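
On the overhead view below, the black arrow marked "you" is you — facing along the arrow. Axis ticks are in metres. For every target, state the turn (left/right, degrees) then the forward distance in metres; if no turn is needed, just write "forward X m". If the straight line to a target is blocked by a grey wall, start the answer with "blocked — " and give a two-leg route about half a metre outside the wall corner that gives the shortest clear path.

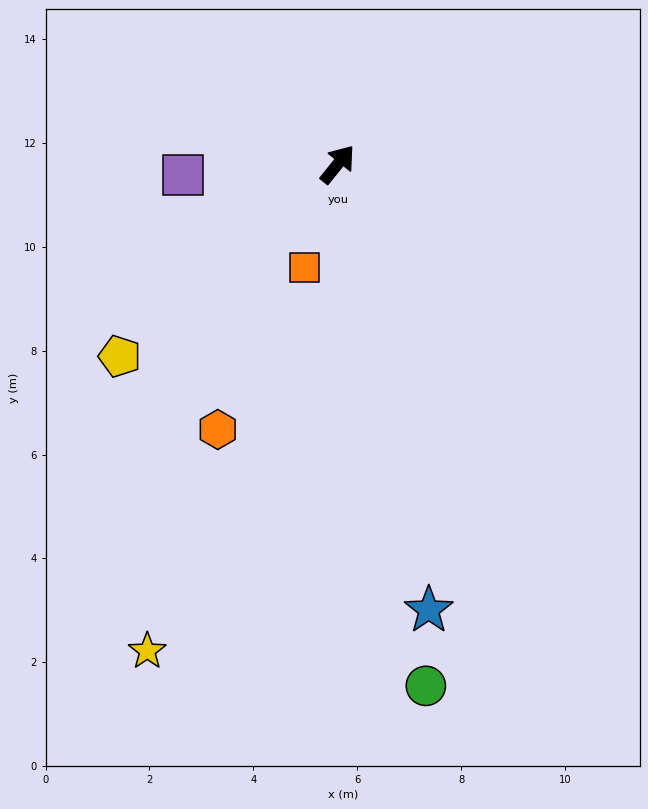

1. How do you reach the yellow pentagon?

turn left 170°, forward 5.6 m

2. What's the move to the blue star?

turn right 130°, forward 8.8 m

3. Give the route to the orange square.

turn right 159°, forward 2.1 m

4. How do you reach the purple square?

turn left 133°, forward 3.0 m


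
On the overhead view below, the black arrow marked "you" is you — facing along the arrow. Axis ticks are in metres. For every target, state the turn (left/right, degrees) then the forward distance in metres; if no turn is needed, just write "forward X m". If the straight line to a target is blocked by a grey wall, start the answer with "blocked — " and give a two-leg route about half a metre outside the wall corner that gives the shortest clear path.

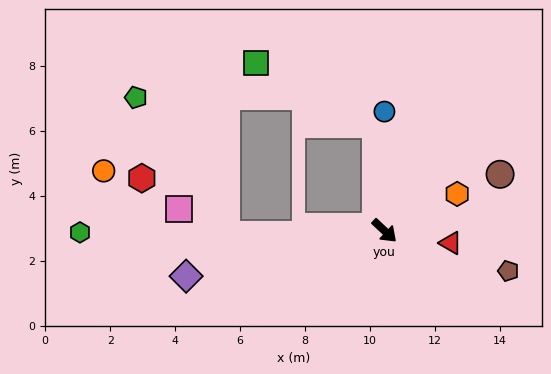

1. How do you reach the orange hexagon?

turn left 70°, forward 2.5 m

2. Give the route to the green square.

blocked — turn left 138°, forward 3.3 m, then turn left 58°, forward 4.1 m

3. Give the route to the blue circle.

turn left 133°, forward 3.7 m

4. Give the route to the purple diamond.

turn right 124°, forward 6.3 m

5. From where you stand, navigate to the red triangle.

turn left 33°, forward 2.1 m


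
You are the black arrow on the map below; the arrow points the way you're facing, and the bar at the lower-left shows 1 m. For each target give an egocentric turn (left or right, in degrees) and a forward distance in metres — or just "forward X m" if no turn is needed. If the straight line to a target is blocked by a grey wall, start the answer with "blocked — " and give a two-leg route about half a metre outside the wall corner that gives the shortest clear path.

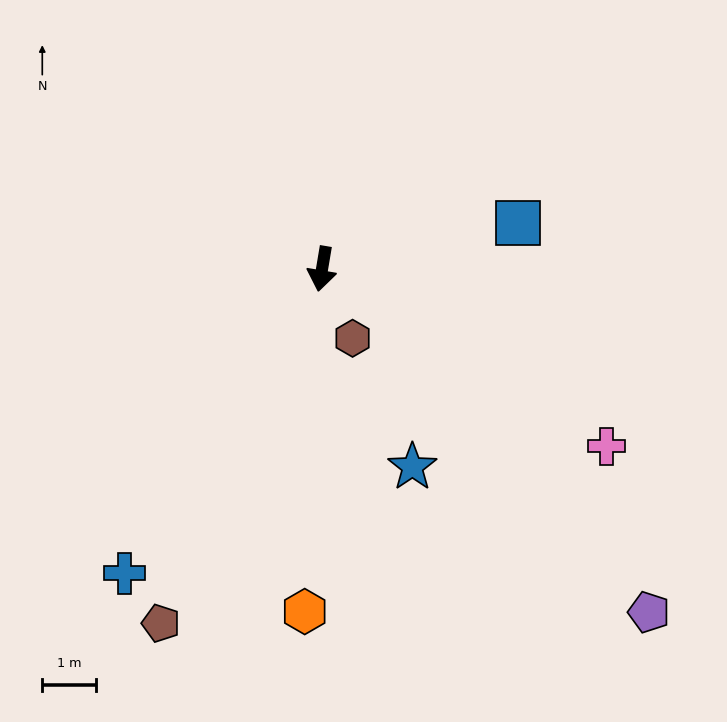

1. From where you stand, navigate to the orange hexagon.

turn left 7°, forward 6.4 m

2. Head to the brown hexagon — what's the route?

turn left 33°, forward 1.4 m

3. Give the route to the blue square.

turn left 113°, forward 3.8 m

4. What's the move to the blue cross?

turn right 23°, forward 6.8 m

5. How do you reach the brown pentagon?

turn right 15°, forward 7.3 m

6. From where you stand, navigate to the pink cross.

turn left 68°, forward 6.3 m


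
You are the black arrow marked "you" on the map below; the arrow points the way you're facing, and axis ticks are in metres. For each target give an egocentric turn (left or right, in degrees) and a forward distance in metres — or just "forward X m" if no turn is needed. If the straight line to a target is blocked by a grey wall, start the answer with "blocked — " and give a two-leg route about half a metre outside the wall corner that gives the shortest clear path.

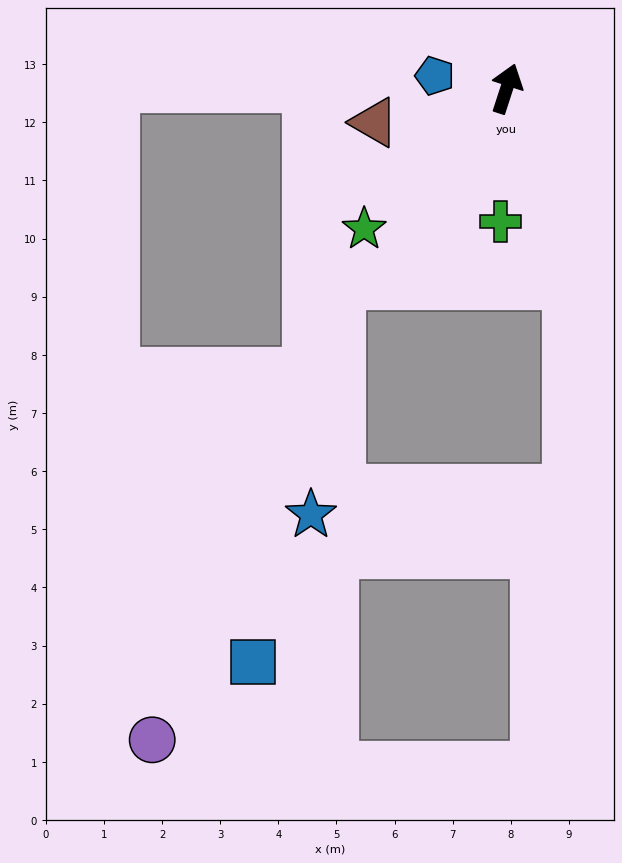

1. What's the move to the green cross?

turn right 165°, forward 2.3 m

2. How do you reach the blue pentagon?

turn left 98°, forward 1.3 m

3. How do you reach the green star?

turn left 153°, forward 3.4 m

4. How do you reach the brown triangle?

turn left 122°, forward 2.4 m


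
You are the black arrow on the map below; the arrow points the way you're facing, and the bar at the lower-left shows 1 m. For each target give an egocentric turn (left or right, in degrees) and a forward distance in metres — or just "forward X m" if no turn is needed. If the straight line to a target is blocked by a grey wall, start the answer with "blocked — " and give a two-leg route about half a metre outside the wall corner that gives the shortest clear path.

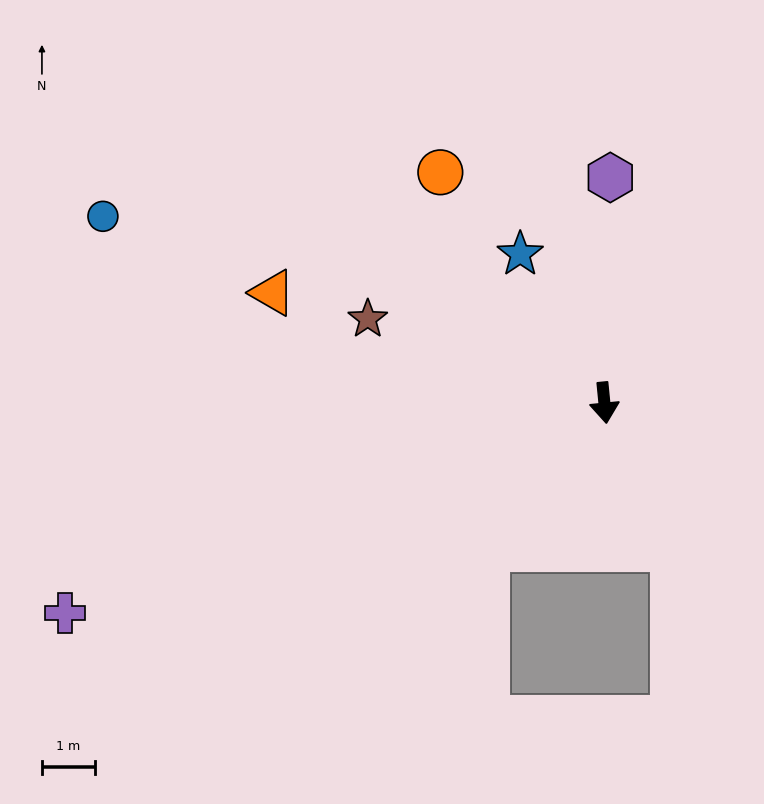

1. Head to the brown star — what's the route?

turn right 115°, forward 4.7 m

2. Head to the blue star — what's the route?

turn right 156°, forward 3.2 m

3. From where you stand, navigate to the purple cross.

turn right 74°, forward 10.9 m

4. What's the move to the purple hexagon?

turn left 173°, forward 4.3 m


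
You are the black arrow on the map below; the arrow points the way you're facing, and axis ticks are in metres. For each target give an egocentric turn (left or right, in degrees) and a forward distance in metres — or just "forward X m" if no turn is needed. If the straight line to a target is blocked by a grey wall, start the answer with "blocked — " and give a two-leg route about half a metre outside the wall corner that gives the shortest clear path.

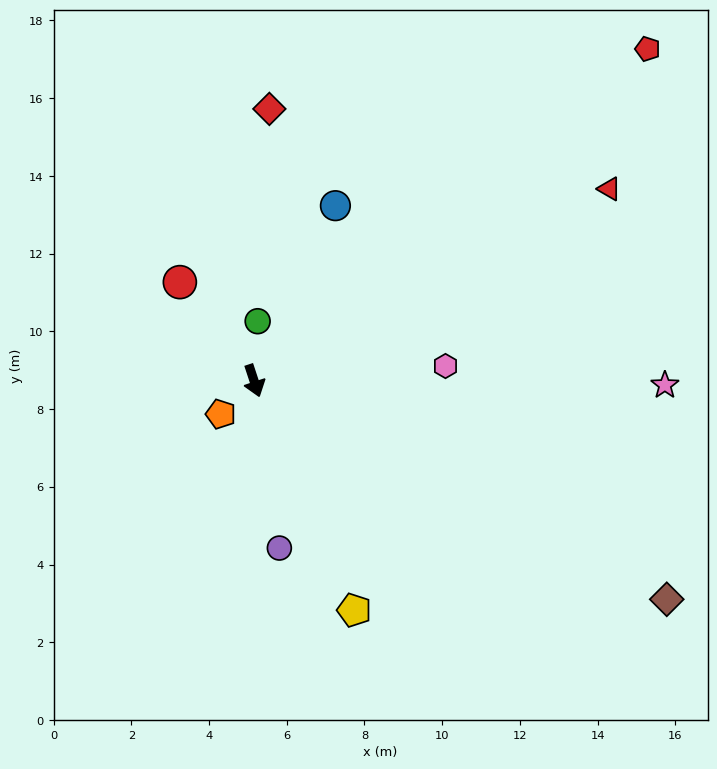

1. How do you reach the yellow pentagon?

turn left 5°, forward 6.4 m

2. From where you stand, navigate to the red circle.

turn right 161°, forward 3.2 m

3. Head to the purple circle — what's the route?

turn right 10°, forward 4.4 m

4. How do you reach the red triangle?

turn left 100°, forward 10.4 m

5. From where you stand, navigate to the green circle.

turn left 158°, forward 1.5 m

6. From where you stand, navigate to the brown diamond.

turn left 44°, forward 12.0 m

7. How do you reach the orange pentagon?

turn right 63°, forward 1.2 m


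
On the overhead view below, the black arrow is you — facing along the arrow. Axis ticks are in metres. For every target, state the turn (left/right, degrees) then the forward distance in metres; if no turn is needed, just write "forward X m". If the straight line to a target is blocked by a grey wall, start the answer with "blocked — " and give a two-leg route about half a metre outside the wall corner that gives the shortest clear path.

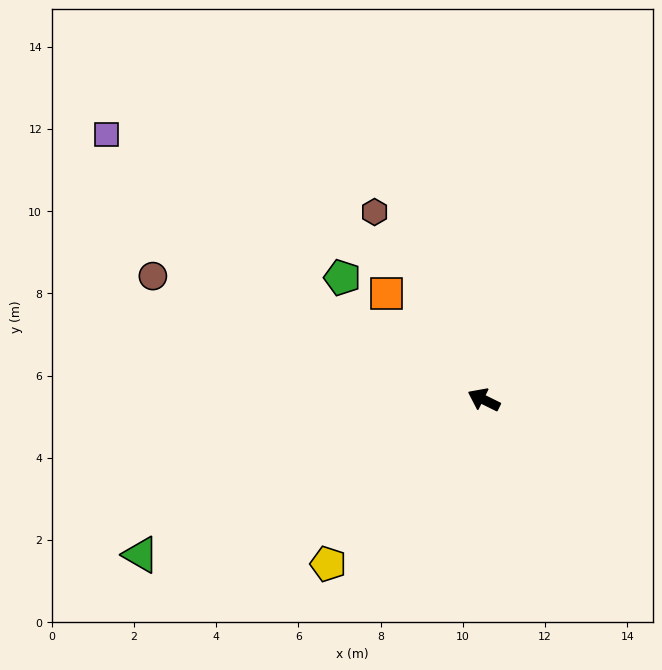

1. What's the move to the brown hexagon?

turn right 34°, forward 5.3 m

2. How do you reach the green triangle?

turn left 51°, forward 9.2 m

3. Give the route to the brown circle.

turn left 6°, forward 8.6 m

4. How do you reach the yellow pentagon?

turn left 73°, forward 5.5 m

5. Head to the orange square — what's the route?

turn right 21°, forward 3.5 m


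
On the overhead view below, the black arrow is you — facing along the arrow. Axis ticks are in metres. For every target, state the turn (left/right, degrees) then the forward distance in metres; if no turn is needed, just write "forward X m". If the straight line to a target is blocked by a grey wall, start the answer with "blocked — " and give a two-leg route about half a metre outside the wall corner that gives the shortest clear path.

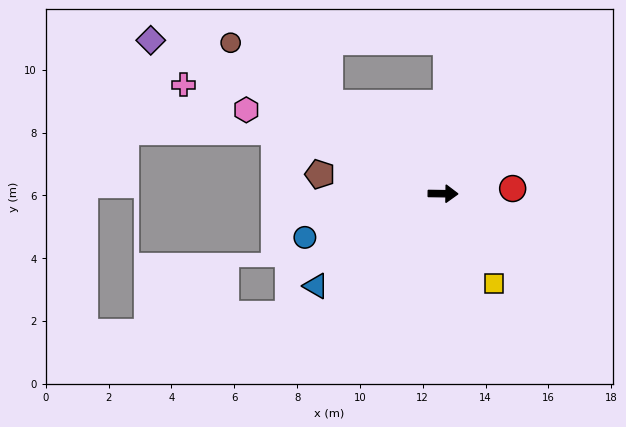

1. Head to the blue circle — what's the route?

turn right 162°, forward 4.6 m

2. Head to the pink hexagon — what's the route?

turn left 158°, forward 6.8 m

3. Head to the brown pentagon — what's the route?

turn left 172°, forward 4.0 m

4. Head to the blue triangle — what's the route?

turn right 143°, forward 5.0 m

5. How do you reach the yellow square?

turn right 60°, forward 3.3 m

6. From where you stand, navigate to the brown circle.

turn left 145°, forward 8.3 m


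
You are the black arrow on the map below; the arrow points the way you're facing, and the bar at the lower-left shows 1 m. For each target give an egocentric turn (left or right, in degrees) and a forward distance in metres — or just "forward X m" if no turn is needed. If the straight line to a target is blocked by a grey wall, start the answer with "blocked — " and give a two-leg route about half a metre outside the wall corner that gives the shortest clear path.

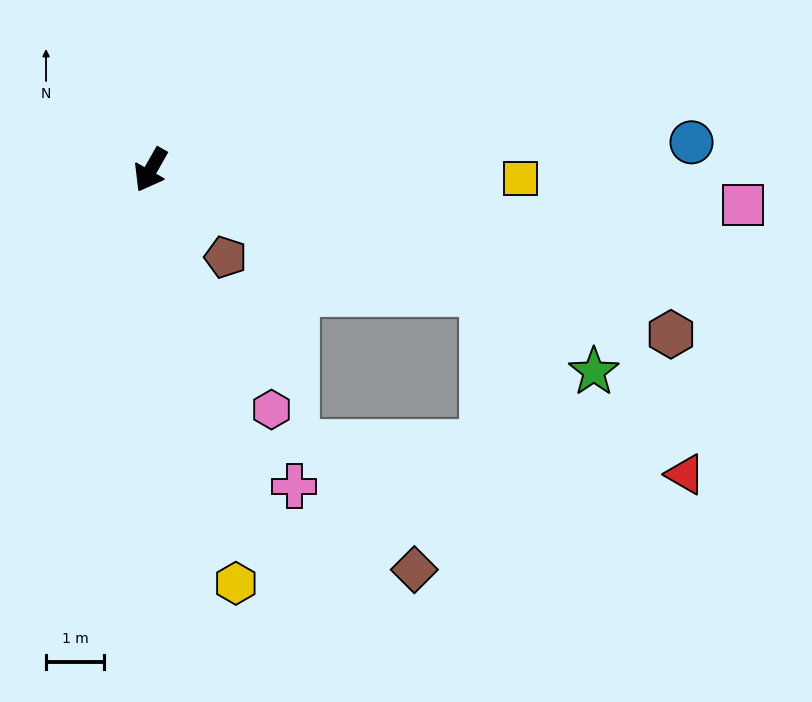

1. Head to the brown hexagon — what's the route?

turn left 102°, forward 9.4 m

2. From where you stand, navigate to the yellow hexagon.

turn left 41°, forward 7.2 m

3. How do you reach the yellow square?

turn left 118°, forward 6.4 m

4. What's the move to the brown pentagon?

turn left 70°, forward 2.0 m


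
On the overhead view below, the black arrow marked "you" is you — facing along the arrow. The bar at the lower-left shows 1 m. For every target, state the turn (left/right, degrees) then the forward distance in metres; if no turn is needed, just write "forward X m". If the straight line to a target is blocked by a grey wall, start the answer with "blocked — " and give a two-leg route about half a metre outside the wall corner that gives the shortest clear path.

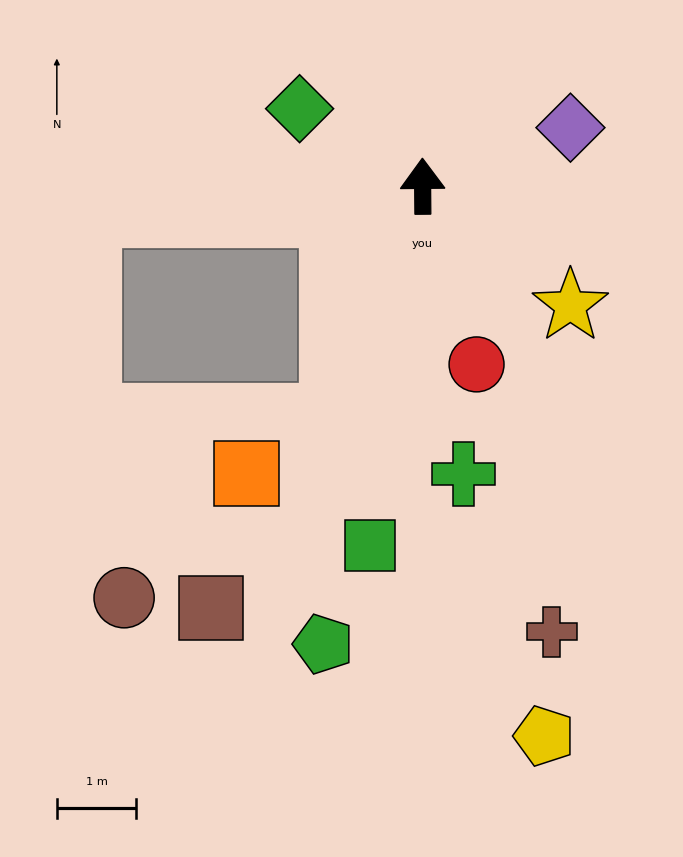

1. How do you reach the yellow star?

turn right 129°, forward 2.4 m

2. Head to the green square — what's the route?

turn left 171°, forward 4.6 m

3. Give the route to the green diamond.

turn left 57°, forward 1.8 m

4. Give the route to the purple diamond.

turn right 69°, forward 2.0 m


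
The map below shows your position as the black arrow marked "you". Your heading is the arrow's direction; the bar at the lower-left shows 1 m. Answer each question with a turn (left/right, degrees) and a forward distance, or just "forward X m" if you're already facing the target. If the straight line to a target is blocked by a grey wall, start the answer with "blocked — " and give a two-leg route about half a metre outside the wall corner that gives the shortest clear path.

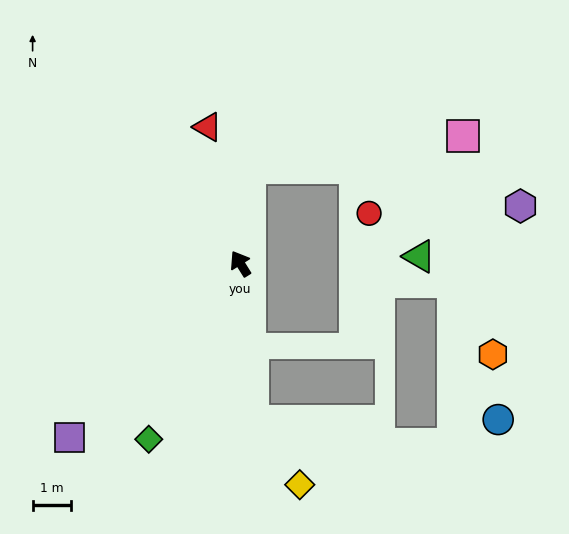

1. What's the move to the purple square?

turn left 104°, forward 6.4 m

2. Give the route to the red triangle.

turn right 18°, forward 3.7 m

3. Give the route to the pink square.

blocked — turn right 38°, forward 2.5 m, then turn right 76°, forward 5.7 m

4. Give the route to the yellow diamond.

blocked — turn left 153°, forward 4.1 m, then turn left 31°, forward 2.1 m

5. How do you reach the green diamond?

turn left 121°, forward 5.2 m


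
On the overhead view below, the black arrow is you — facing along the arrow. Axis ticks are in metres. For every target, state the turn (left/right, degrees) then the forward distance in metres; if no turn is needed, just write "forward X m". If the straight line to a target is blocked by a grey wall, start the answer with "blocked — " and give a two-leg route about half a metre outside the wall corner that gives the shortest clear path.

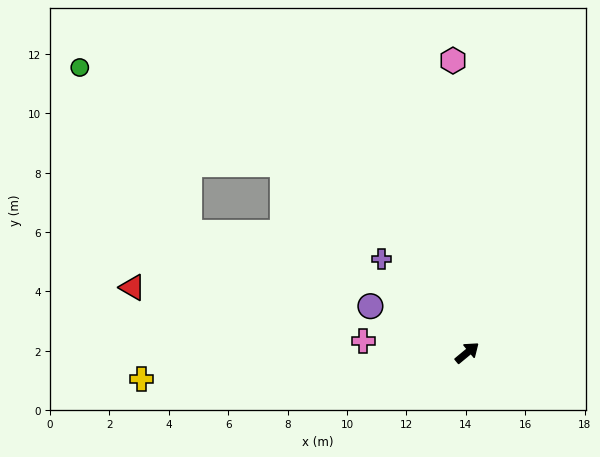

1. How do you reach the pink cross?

turn left 134°, forward 3.5 m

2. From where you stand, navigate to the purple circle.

turn left 115°, forward 3.6 m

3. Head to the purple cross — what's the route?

turn left 93°, forward 4.3 m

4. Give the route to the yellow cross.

turn left 145°, forward 11.0 m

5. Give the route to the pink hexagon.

turn left 53°, forward 9.8 m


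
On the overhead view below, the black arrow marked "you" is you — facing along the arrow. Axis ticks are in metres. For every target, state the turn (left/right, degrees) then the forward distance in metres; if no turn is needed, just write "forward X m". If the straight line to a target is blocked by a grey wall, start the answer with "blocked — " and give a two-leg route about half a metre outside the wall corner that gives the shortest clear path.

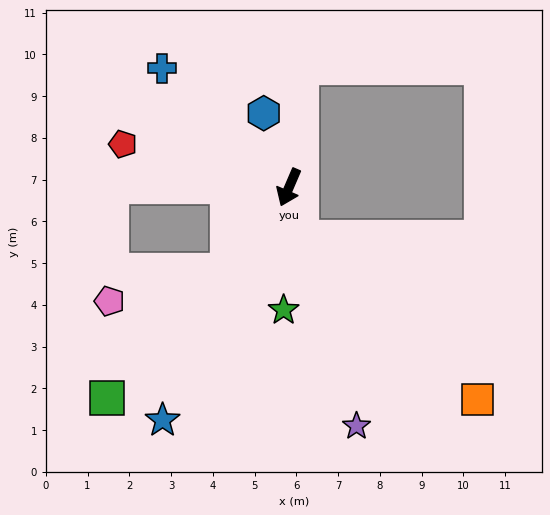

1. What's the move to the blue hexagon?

turn right 138°, forward 1.9 m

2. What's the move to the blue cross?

turn right 110°, forward 4.2 m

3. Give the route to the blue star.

turn right 5°, forward 6.3 m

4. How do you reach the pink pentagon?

blocked — turn right 13°, forward 2.5 m, then turn right 39°, forward 2.9 m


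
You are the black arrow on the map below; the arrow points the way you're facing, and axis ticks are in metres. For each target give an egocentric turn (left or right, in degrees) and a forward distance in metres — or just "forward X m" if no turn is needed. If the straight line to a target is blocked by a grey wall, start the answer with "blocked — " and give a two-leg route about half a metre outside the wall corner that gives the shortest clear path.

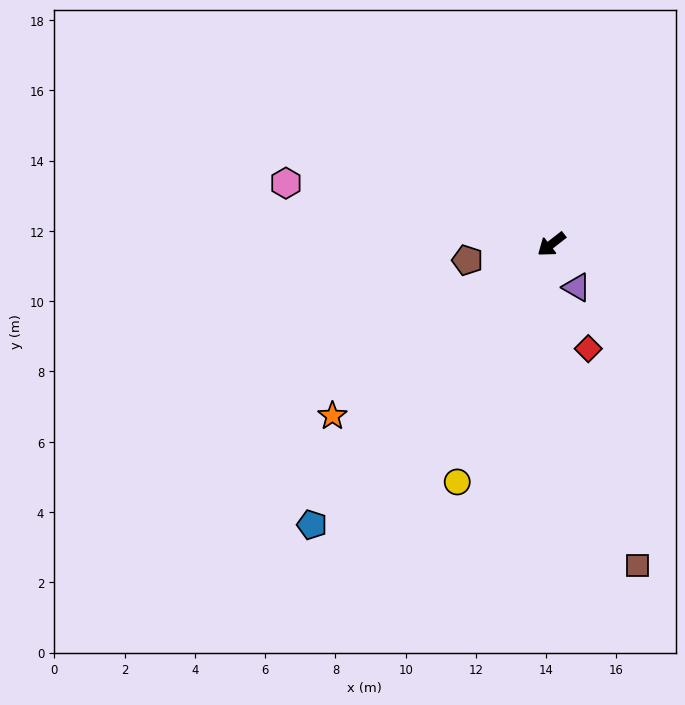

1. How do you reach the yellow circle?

turn left 30°, forward 7.3 m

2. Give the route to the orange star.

forward 7.9 m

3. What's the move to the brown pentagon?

turn right 27°, forward 2.4 m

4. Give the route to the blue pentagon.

turn left 12°, forward 10.5 m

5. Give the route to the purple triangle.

turn left 82°, forward 1.4 m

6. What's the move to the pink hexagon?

turn right 51°, forward 7.8 m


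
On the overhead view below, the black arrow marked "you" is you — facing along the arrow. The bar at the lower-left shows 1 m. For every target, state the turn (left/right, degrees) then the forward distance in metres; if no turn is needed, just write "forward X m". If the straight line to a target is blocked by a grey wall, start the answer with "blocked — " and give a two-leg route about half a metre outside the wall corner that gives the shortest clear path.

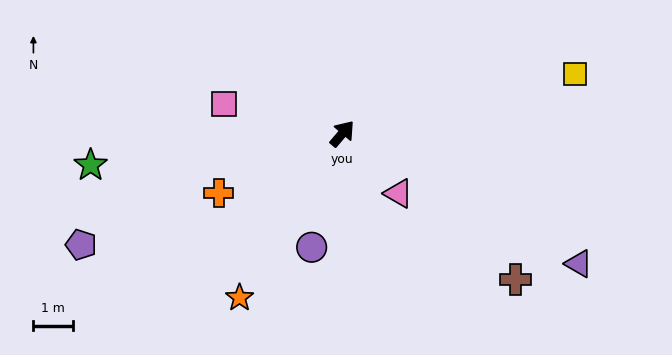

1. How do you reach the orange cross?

turn left 156°, forward 3.5 m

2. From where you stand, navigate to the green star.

turn left 138°, forward 6.5 m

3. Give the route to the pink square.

turn left 117°, forward 3.1 m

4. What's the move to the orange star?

turn right 172°, forward 4.9 m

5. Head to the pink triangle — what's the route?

turn right 96°, forward 2.1 m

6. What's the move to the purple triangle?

turn right 78°, forward 6.9 m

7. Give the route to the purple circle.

turn right 155°, forward 3.0 m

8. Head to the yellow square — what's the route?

turn right 35°, forward 6.1 m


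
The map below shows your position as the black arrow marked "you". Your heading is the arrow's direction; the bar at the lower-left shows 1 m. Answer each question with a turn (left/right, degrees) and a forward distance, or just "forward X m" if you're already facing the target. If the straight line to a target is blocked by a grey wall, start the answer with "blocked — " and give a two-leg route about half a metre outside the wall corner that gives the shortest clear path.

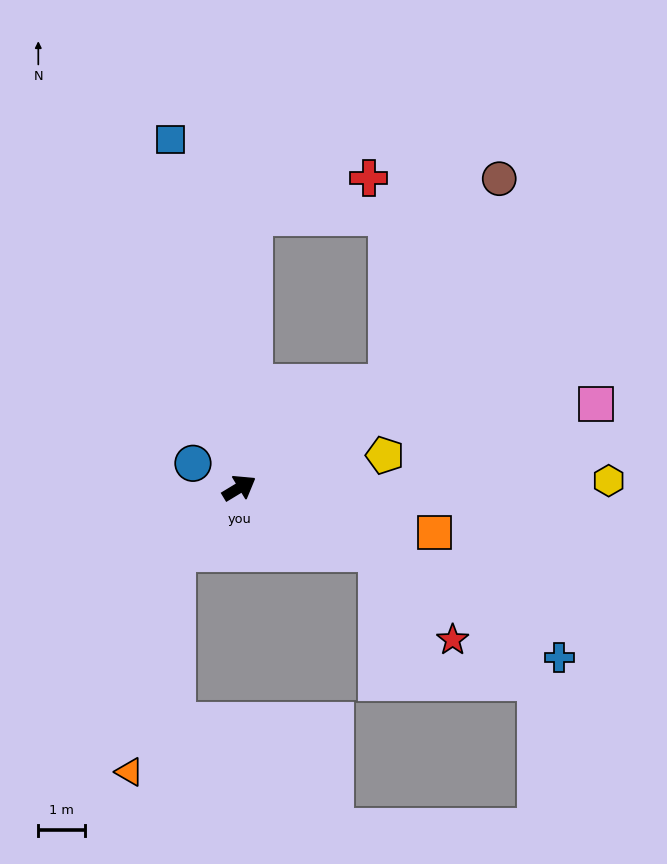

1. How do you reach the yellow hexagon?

turn right 30°, forward 7.9 m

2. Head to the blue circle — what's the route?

turn left 121°, forward 1.1 m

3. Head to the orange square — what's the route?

turn right 44°, forward 4.3 m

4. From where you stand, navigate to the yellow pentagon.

turn right 19°, forward 3.2 m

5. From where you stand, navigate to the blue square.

turn left 70°, forward 7.6 m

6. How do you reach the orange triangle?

blocked — turn right 165°, forward 1.9 m, then turn left 32°, forward 4.8 m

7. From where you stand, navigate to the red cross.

blocked — turn left 56°, forward 5.8 m, then turn right 69°, forward 2.6 m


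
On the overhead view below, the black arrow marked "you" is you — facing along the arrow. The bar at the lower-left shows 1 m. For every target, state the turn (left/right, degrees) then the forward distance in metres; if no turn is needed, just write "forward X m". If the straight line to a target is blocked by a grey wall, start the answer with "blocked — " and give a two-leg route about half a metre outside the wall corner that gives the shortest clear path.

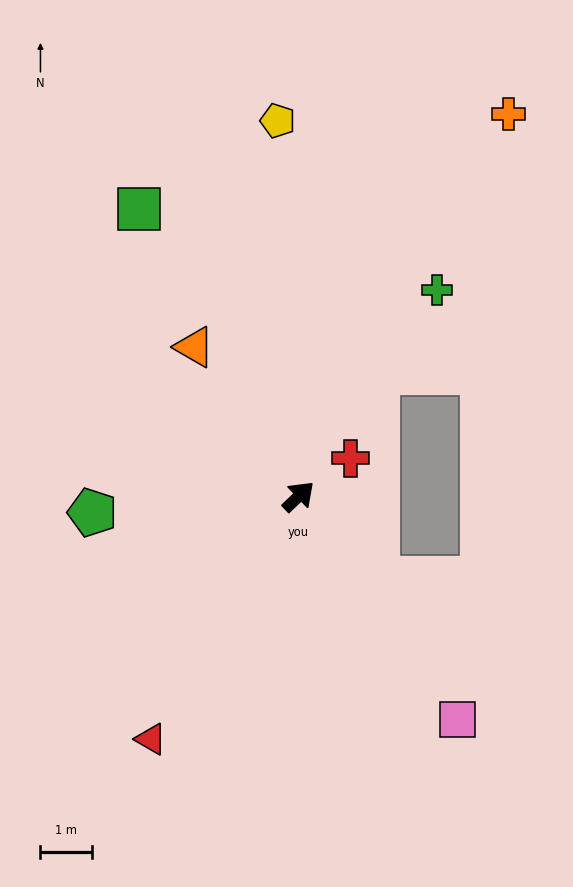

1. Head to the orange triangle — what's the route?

turn left 81°, forward 3.5 m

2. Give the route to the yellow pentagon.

turn left 50°, forward 7.2 m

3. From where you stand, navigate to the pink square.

turn right 98°, forward 5.3 m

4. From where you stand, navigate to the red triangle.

turn right 165°, forward 5.5 m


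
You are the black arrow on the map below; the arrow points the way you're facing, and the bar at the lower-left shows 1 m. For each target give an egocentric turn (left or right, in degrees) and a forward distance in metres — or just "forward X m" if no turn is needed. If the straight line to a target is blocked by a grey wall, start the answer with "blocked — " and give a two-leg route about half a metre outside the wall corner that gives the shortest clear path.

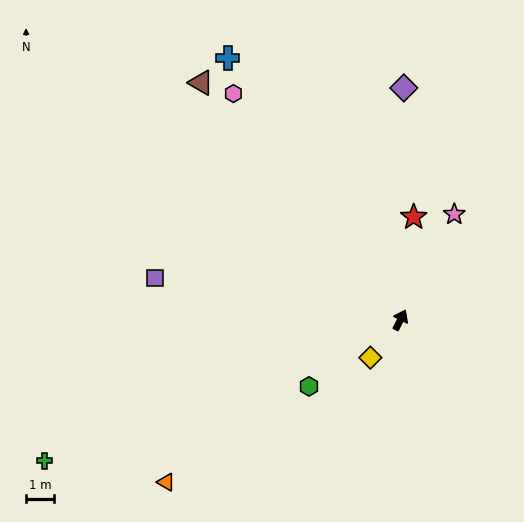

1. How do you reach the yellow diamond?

turn left 168°, forward 1.7 m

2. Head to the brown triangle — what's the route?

turn left 67°, forward 11.1 m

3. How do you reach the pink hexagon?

turn left 63°, forward 10.1 m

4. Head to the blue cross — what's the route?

turn left 60°, forward 11.2 m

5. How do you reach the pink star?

forward 4.2 m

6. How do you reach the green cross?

turn left 138°, forward 13.7 m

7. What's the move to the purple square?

turn left 107°, forward 8.9 m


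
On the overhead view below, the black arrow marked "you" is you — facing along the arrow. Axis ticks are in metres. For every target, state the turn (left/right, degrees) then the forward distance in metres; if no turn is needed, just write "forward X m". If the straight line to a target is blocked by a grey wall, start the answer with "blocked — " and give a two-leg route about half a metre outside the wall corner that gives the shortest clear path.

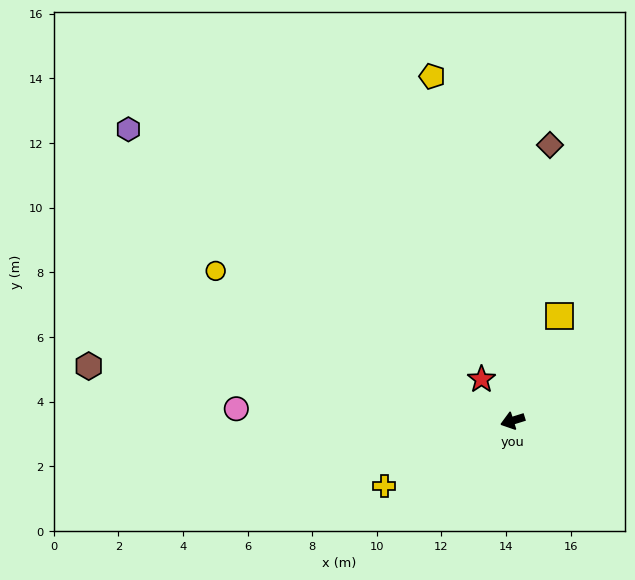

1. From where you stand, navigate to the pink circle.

turn right 20°, forward 8.6 m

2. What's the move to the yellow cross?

turn left 10°, forward 4.5 m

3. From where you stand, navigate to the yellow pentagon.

turn right 94°, forward 10.9 m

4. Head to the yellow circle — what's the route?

turn right 44°, forward 10.3 m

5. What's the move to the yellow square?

turn right 132°, forward 3.5 m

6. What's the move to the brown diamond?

turn right 115°, forward 8.6 m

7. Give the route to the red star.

turn right 70°, forward 1.6 m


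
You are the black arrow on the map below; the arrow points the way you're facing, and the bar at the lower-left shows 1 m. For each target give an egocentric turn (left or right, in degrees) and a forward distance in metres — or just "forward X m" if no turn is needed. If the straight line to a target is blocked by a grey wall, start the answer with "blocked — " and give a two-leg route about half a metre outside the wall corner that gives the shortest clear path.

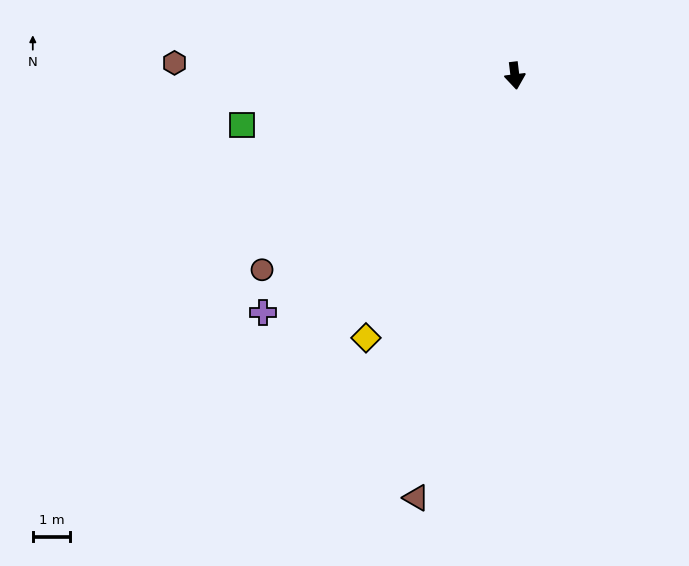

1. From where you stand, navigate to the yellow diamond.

turn right 36°, forward 8.1 m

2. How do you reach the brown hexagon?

turn right 99°, forward 9.2 m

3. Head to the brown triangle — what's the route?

turn right 20°, forward 11.7 m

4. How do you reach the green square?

turn right 87°, forward 7.5 m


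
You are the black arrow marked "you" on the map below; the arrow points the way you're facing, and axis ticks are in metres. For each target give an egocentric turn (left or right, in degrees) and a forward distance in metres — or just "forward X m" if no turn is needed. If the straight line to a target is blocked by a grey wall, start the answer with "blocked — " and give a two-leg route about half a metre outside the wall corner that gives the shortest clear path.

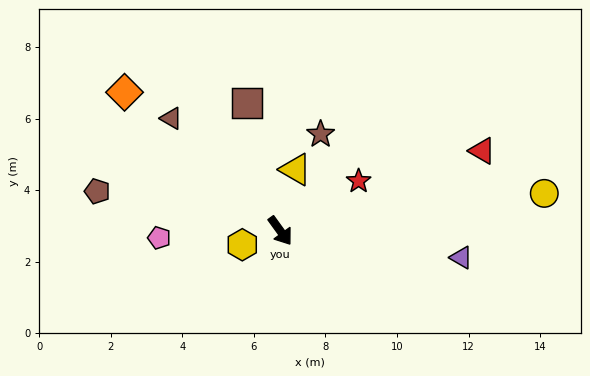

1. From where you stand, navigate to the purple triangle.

turn left 46°, forward 5.1 m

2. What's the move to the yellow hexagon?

turn right 106°, forward 1.1 m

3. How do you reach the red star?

turn left 86°, forward 2.6 m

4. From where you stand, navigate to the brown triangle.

turn right 172°, forward 4.4 m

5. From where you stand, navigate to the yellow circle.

turn left 62°, forward 7.4 m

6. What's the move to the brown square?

turn left 159°, forward 3.7 m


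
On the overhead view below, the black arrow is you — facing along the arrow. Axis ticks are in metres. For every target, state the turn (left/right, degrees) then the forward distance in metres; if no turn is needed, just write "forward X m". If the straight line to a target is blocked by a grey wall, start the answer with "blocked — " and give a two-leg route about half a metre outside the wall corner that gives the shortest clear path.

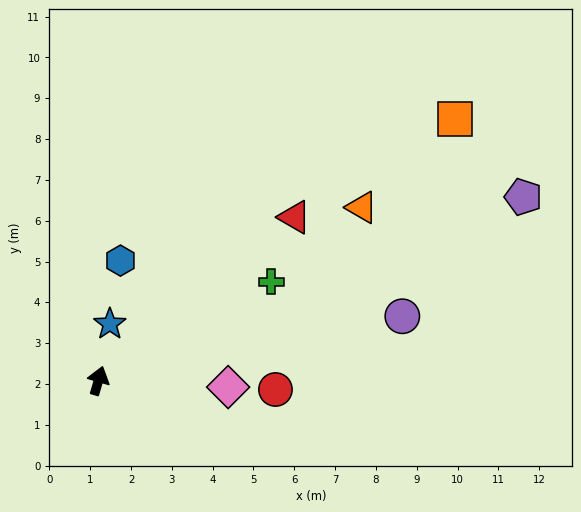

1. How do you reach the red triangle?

turn right 34°, forward 6.3 m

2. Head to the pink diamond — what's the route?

turn right 77°, forward 3.2 m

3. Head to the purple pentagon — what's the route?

turn right 50°, forward 11.3 m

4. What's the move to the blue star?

turn left 5°, forward 1.4 m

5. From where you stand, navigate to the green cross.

turn right 44°, forward 4.9 m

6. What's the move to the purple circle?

turn right 62°, forward 7.6 m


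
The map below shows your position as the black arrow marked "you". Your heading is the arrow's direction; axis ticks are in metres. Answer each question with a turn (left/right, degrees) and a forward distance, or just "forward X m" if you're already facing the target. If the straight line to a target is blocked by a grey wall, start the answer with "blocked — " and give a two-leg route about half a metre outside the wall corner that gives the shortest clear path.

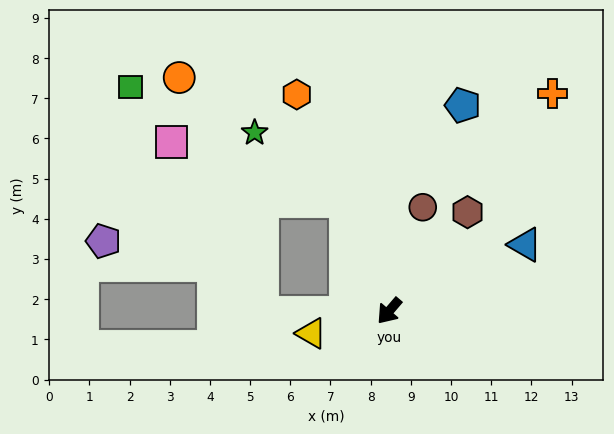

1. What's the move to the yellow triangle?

turn right 33°, forward 2.0 m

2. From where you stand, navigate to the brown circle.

turn right 157°, forward 2.7 m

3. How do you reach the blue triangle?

turn left 157°, forward 3.8 m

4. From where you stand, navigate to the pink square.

blocked — turn right 118°, forward 2.9 m, then turn left 50°, forward 4.6 m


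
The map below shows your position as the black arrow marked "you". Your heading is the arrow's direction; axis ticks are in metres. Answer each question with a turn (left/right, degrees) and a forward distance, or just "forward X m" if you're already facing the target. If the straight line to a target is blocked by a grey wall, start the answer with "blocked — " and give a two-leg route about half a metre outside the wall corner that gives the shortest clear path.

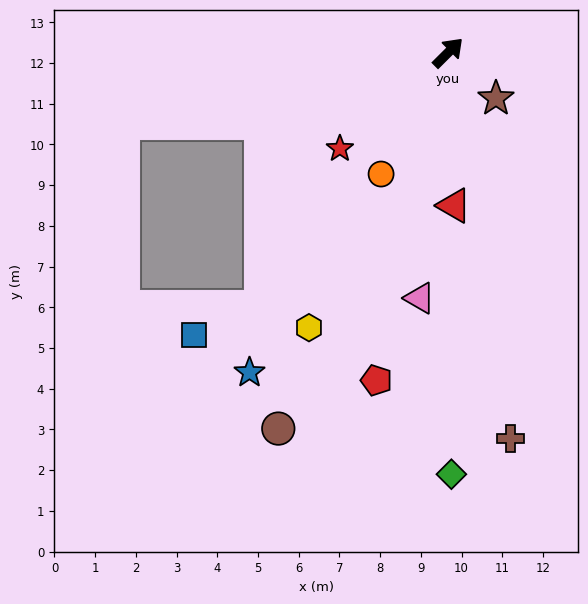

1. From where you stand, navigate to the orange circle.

turn right 164°, forward 3.4 m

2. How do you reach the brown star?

turn right 89°, forward 1.6 m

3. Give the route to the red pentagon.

turn right 147°, forward 8.2 m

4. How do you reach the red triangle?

turn right 133°, forward 3.8 m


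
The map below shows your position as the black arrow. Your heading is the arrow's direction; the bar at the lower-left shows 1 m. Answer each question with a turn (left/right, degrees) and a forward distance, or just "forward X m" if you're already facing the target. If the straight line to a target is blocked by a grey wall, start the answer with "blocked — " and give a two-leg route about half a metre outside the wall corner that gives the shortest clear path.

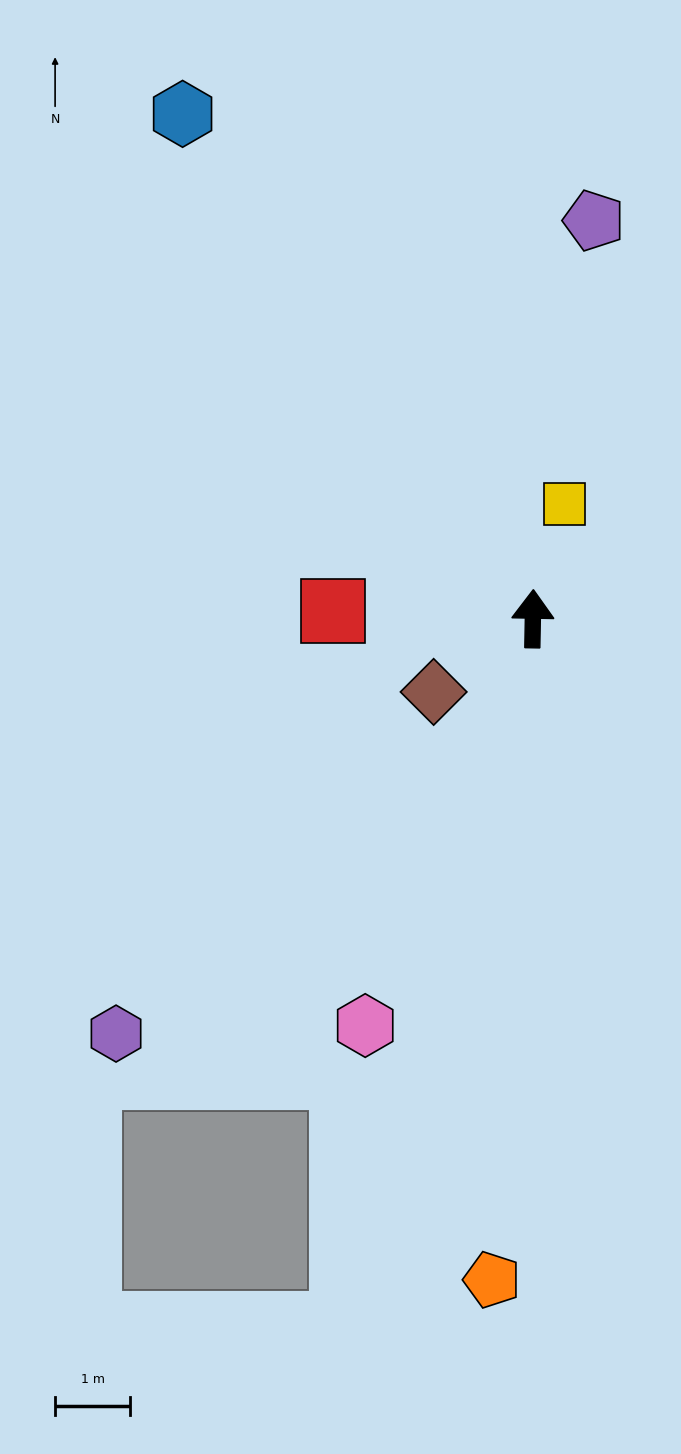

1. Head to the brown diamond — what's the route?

turn left 127°, forward 1.6 m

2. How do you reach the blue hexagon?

turn left 36°, forward 8.2 m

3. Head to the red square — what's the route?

turn left 89°, forward 2.7 m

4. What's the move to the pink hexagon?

turn left 159°, forward 5.9 m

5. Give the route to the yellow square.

turn right 14°, forward 1.6 m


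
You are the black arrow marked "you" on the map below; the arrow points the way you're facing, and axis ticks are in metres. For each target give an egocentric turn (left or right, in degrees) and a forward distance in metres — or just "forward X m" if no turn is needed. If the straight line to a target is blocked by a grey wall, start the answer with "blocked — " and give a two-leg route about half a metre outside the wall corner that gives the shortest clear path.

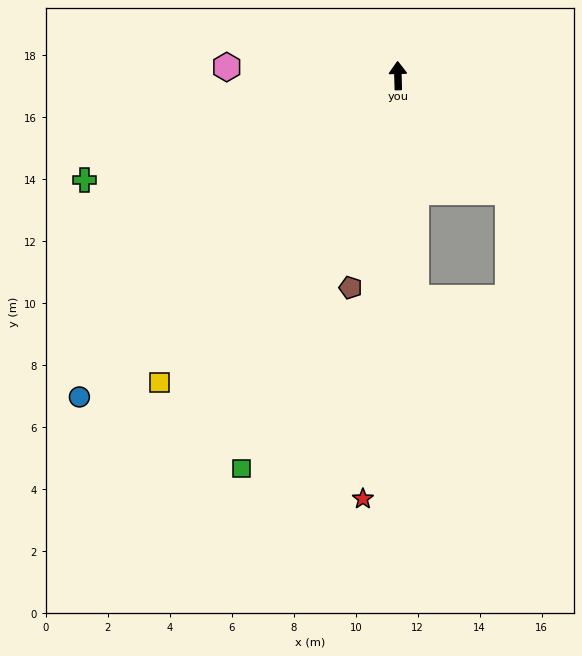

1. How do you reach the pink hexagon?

turn left 86°, forward 5.5 m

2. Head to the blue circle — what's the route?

turn left 134°, forward 14.6 m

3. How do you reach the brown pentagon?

turn left 166°, forward 7.0 m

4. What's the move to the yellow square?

turn left 141°, forward 12.5 m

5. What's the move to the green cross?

turn left 107°, forward 10.7 m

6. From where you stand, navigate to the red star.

turn left 174°, forward 13.7 m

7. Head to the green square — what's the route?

turn left 157°, forward 13.6 m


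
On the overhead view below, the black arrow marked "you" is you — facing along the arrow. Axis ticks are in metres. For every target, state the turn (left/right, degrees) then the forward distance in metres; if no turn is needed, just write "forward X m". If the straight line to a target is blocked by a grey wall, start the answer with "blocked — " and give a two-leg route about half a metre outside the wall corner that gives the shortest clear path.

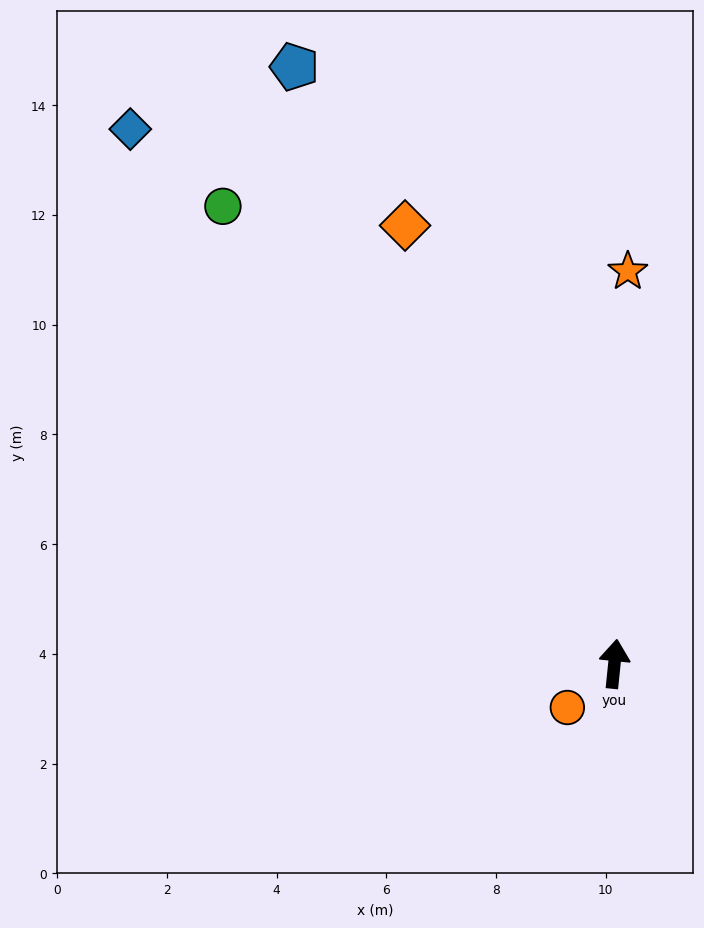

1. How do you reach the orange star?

turn left 4°, forward 7.2 m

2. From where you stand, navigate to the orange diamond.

turn left 31°, forward 8.9 m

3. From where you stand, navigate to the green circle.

turn left 46°, forward 11.0 m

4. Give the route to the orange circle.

turn left 139°, forward 1.2 m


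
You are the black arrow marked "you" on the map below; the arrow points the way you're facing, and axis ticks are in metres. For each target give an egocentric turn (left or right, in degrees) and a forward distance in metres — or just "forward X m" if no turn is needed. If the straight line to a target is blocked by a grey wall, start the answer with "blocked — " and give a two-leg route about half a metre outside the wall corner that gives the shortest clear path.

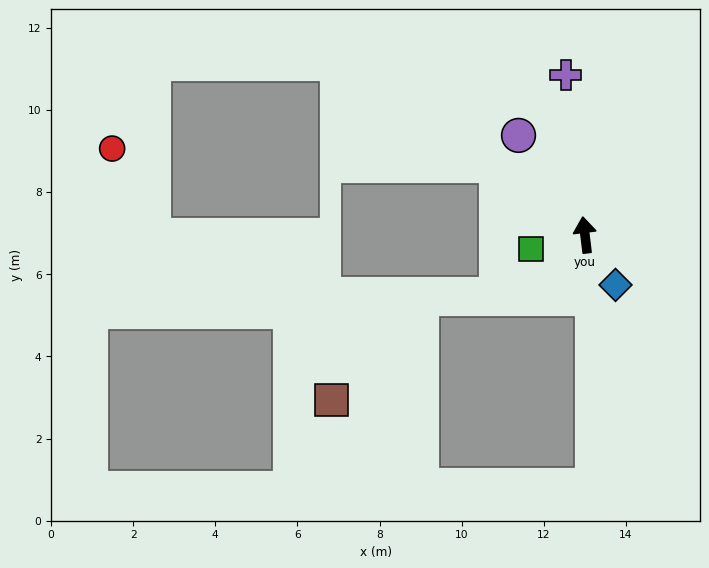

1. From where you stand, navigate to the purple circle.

turn left 27°, forward 2.9 m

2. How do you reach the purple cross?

forward 3.9 m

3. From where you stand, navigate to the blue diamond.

turn right 156°, forward 1.4 m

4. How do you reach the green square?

turn left 98°, forward 1.4 m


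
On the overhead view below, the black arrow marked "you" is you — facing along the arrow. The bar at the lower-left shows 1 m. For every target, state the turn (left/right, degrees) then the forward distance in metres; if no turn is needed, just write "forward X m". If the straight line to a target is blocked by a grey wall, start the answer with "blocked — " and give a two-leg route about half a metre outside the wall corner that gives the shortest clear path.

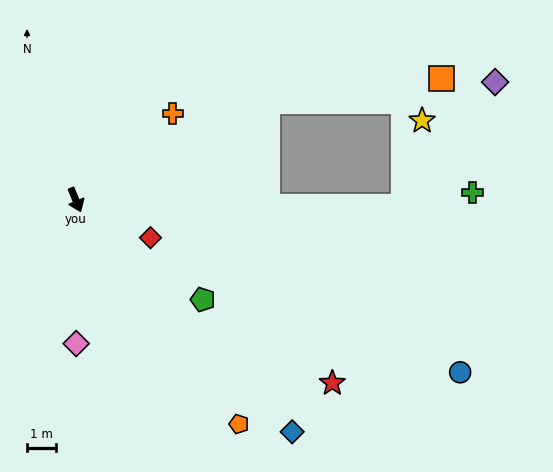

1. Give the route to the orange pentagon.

turn left 13°, forward 9.5 m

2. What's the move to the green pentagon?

turn left 29°, forward 5.5 m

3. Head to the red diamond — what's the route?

turn left 41°, forward 2.9 m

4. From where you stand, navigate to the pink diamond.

turn right 22°, forward 4.9 m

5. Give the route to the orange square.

blocked — turn left 94°, forward 7.4 m, then turn right 19°, forward 6.0 m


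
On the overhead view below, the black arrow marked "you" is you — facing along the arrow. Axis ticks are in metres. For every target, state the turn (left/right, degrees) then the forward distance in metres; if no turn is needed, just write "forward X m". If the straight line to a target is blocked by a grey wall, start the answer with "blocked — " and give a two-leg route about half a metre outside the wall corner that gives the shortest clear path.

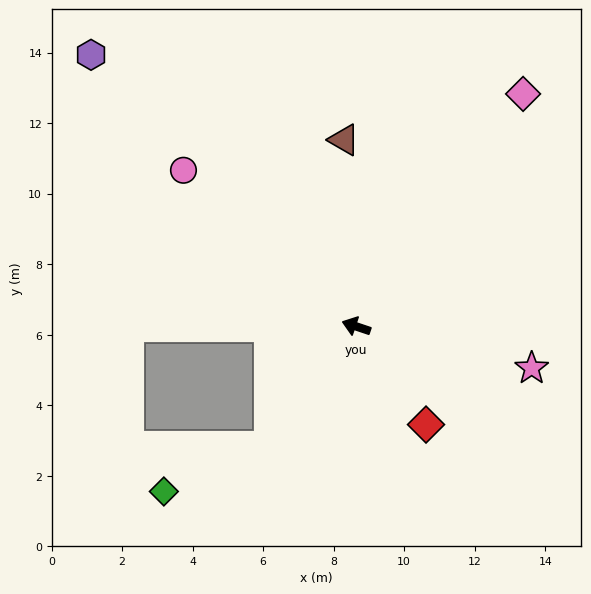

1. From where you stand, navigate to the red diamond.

turn left 144°, forward 3.4 m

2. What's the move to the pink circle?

turn right 24°, forward 6.6 m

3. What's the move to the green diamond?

blocked — turn left 72°, forward 4.2 m, then turn right 30°, forward 3.2 m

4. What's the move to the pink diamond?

turn right 107°, forward 8.1 m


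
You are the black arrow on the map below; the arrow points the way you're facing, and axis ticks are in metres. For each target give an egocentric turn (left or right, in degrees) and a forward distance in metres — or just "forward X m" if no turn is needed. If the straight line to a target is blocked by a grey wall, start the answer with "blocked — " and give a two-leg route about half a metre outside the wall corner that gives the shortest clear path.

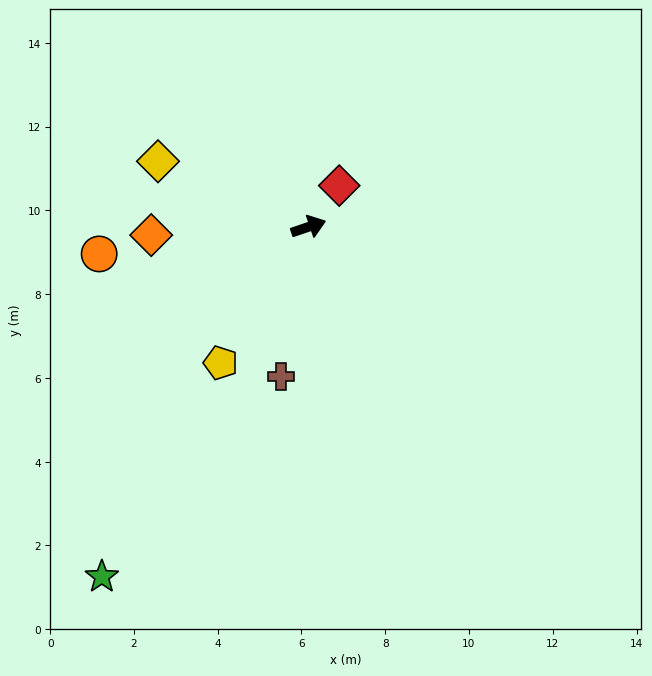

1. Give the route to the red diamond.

turn left 35°, forward 1.2 m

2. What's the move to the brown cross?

turn right 119°, forward 3.6 m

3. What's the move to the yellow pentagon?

turn right 142°, forward 3.9 m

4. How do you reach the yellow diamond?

turn left 138°, forward 3.9 m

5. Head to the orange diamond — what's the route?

turn left 164°, forward 3.8 m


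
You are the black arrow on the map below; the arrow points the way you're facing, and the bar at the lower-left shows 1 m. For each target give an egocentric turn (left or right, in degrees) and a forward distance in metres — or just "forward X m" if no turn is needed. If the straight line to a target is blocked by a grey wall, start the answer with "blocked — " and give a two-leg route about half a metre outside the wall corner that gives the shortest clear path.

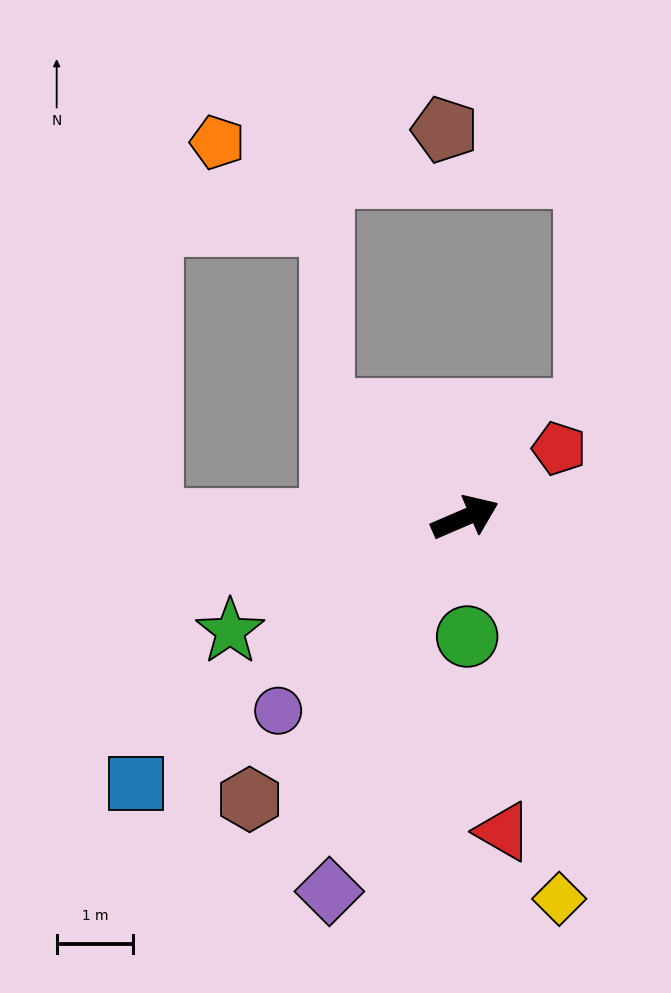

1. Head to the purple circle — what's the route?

turn right 157°, forward 3.5 m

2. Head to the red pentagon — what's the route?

turn left 13°, forward 1.5 m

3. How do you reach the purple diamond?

turn right 133°, forward 5.2 m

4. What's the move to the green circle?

turn right 112°, forward 1.6 m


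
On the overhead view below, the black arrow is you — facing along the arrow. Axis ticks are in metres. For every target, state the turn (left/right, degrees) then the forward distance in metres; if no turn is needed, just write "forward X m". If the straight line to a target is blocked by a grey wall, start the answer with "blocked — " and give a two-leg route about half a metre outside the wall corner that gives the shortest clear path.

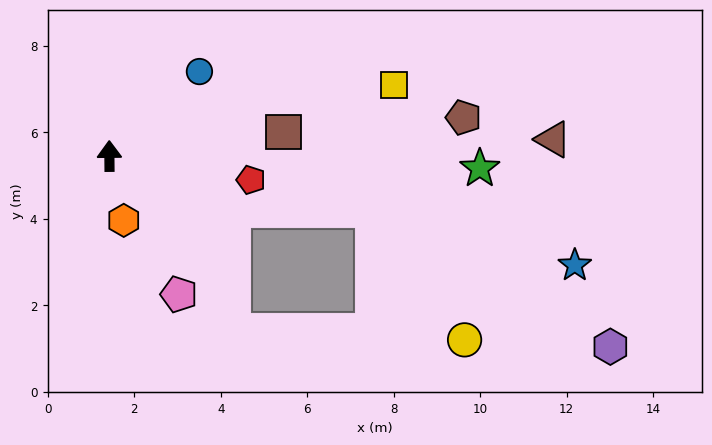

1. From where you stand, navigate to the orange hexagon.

turn right 168°, forward 1.5 m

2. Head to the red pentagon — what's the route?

turn right 100°, forward 3.3 m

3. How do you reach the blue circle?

turn right 47°, forward 2.9 m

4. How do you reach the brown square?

turn right 83°, forward 4.1 m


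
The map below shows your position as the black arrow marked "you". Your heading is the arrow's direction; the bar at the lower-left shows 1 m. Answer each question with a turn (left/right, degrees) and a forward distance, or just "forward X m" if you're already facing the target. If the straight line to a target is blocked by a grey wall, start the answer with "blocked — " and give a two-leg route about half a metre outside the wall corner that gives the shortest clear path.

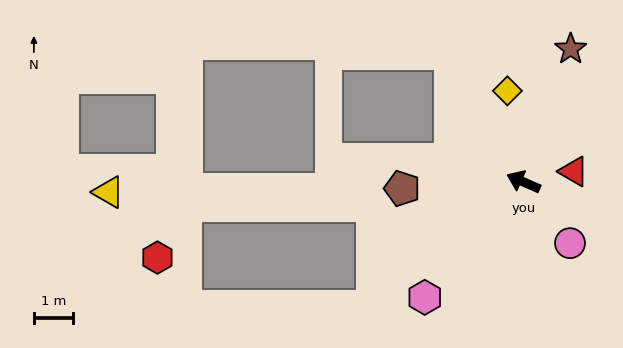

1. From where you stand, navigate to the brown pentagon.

turn left 27°, forward 3.1 m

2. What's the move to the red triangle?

turn right 145°, forward 1.3 m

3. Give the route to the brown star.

turn right 86°, forward 3.6 m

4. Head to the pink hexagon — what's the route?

turn left 73°, forward 3.9 m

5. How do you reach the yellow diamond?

turn right 56°, forward 2.4 m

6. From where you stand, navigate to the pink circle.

turn left 151°, forward 2.0 m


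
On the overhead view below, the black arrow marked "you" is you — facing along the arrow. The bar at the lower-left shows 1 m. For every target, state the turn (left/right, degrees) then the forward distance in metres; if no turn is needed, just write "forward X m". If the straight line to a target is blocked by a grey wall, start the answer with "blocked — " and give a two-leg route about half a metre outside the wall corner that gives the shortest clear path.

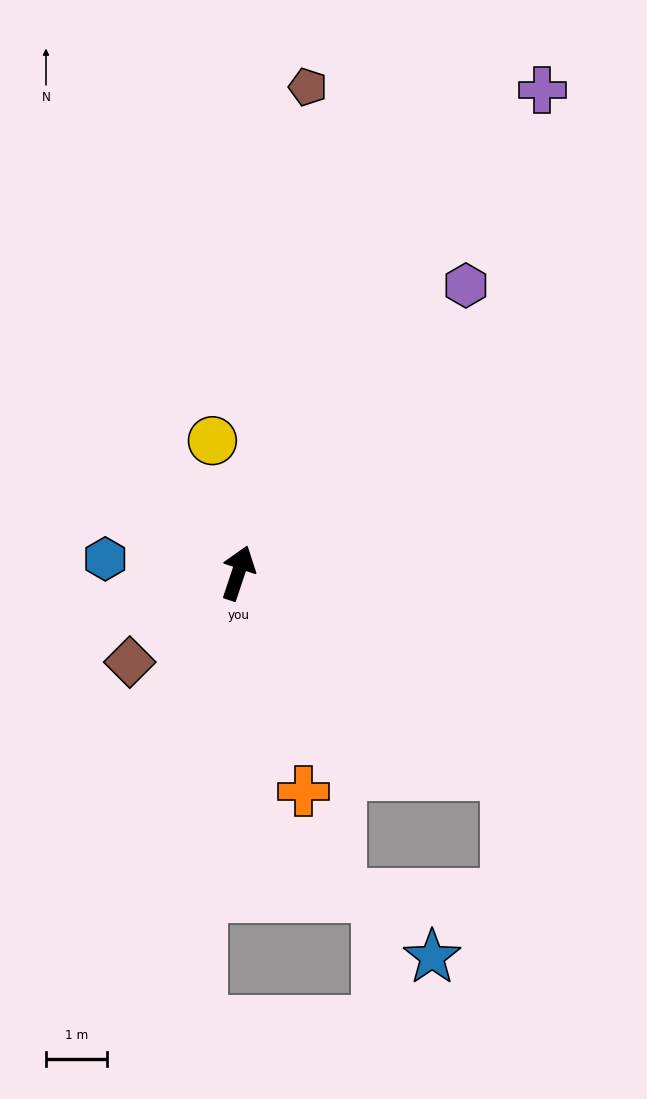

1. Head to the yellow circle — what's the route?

turn left 29°, forward 2.2 m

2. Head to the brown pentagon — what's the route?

turn left 10°, forward 8.1 m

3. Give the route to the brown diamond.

turn left 148°, forward 2.3 m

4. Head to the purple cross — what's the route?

turn right 14°, forward 9.4 m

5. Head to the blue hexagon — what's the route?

turn left 102°, forward 2.2 m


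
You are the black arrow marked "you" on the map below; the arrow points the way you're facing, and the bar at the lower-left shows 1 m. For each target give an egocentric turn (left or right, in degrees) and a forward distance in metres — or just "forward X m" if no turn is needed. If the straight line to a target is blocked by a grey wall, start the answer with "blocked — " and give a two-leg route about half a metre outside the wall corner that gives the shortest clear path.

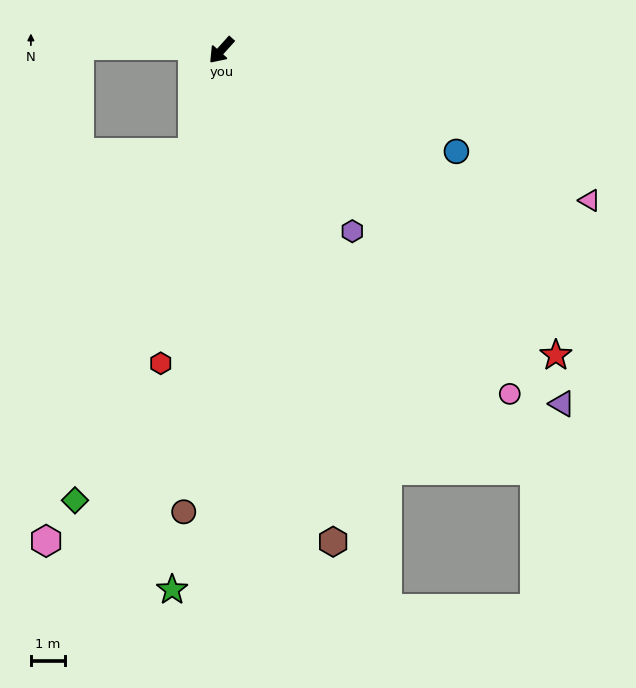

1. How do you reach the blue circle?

turn left 109°, forward 7.5 m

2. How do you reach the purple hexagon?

turn left 78°, forward 6.6 m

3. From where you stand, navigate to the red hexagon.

turn left 31°, forward 9.4 m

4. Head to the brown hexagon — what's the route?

turn left 55°, forward 14.8 m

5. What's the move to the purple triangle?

turn left 86°, forward 14.5 m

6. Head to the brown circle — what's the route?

turn left 37°, forward 13.6 m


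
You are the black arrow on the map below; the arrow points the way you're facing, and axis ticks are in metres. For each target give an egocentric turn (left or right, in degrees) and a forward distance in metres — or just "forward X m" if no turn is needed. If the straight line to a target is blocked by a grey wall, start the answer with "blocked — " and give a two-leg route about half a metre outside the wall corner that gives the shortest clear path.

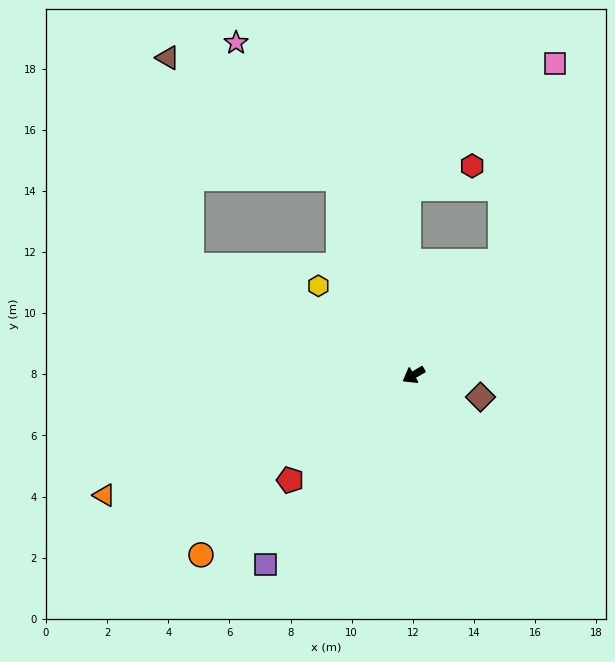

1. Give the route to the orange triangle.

turn right 9°, forward 10.9 m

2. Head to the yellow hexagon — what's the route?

turn right 73°, forward 4.3 m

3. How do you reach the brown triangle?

blocked — turn right 99°, forward 6.9 m, then turn left 34°, forward 6.9 m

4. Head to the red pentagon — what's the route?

turn left 10°, forward 5.3 m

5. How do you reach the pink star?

blocked — turn right 99°, forward 6.9 m, then turn left 16°, forward 5.6 m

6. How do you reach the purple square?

turn left 22°, forward 7.9 m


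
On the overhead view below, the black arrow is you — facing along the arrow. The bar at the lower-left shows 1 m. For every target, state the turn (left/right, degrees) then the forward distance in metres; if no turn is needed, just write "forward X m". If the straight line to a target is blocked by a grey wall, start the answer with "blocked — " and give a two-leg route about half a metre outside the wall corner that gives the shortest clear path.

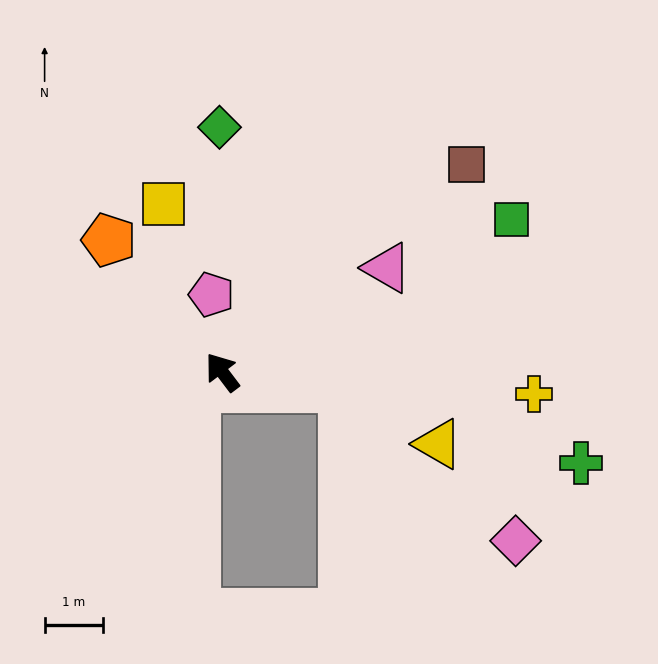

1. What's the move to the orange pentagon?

turn left 4°, forward 3.0 m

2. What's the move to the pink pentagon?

turn right 29°, forward 1.3 m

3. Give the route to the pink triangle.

turn right 95°, forward 3.3 m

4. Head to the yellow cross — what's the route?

turn right 131°, forward 5.4 m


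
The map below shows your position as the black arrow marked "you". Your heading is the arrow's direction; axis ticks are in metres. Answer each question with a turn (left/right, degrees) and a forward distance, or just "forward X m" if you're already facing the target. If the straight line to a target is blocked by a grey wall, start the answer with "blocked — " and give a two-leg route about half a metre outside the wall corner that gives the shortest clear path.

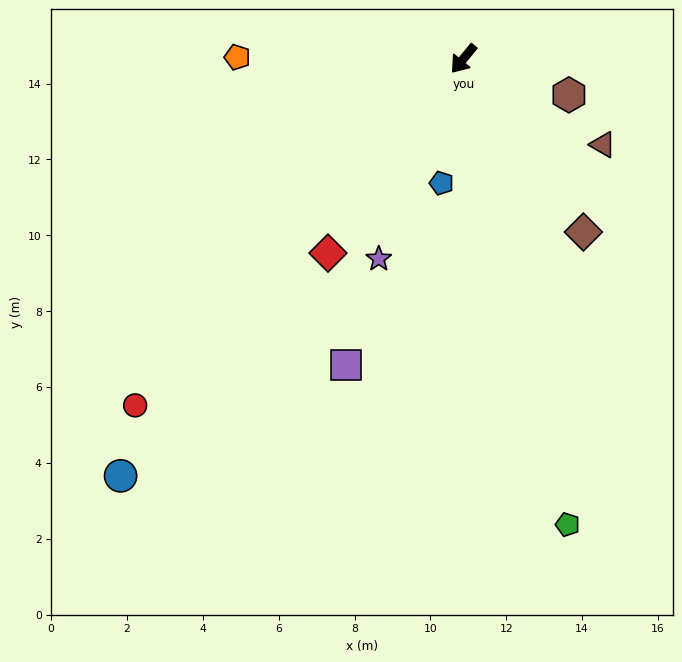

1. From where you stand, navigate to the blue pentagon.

turn left 29°, forward 3.3 m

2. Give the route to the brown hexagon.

turn left 111°, forward 2.9 m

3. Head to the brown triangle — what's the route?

turn left 98°, forward 4.3 m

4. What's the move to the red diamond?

turn left 5°, forward 6.2 m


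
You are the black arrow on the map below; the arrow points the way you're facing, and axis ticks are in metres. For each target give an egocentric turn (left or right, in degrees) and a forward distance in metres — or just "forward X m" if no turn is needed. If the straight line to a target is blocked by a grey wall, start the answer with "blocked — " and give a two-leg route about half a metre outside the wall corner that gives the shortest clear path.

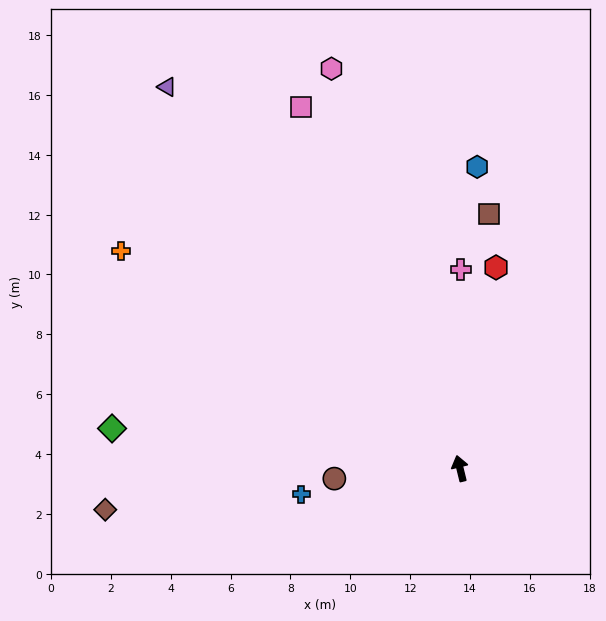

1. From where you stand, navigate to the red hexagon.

turn right 24°, forward 6.8 m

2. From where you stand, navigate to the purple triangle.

turn left 24°, forward 16.1 m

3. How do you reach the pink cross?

turn right 14°, forward 6.6 m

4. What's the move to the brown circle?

turn left 81°, forward 4.2 m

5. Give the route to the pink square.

turn left 10°, forward 13.2 m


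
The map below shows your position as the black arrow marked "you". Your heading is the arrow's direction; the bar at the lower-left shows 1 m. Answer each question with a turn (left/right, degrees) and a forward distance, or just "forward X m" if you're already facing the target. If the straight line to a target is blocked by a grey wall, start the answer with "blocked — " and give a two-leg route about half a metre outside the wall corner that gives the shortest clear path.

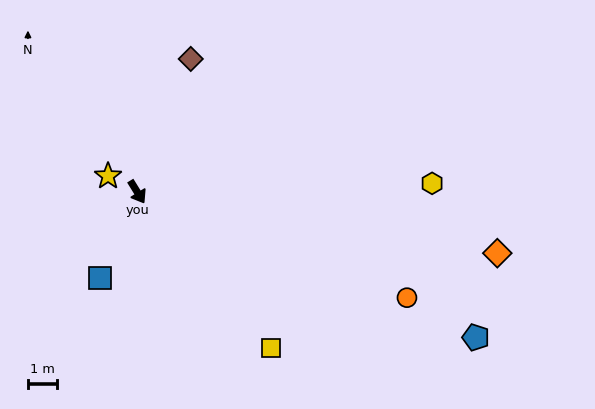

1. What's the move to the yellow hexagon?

turn left 60°, forward 10.0 m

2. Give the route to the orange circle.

turn left 37°, forward 9.9 m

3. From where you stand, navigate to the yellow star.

turn right 150°, forward 1.1 m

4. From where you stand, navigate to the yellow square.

turn left 9°, forward 7.0 m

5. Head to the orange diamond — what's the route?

turn left 49°, forward 12.4 m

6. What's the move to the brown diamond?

turn left 126°, forward 4.9 m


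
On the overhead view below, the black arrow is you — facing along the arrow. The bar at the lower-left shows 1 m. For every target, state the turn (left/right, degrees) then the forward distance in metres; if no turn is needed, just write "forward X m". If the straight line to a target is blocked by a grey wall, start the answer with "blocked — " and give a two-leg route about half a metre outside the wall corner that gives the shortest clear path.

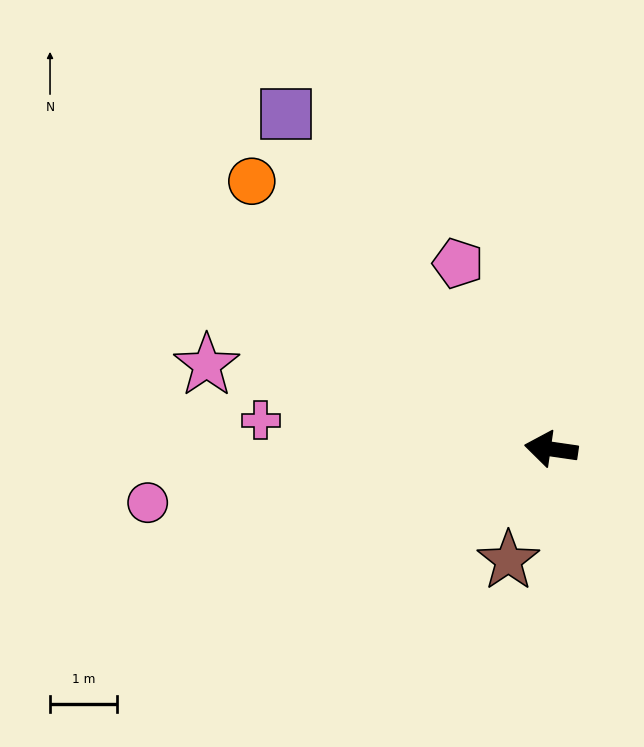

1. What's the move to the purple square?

turn right 43°, forward 6.4 m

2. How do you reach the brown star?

turn left 77°, forward 1.8 m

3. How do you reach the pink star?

turn right 5°, forward 5.3 m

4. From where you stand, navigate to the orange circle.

turn right 34°, forward 6.0 m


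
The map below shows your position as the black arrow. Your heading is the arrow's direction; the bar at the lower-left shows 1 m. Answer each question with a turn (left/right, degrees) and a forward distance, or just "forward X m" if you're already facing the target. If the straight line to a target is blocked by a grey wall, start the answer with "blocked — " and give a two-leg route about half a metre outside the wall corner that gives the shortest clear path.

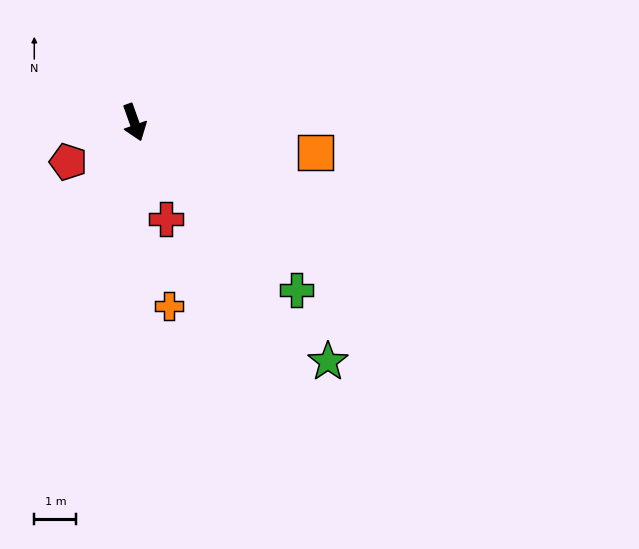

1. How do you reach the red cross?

forward 2.4 m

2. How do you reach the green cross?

turn left 24°, forward 5.5 m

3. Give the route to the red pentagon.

turn right 79°, forward 1.8 m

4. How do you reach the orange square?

turn left 61°, forward 4.4 m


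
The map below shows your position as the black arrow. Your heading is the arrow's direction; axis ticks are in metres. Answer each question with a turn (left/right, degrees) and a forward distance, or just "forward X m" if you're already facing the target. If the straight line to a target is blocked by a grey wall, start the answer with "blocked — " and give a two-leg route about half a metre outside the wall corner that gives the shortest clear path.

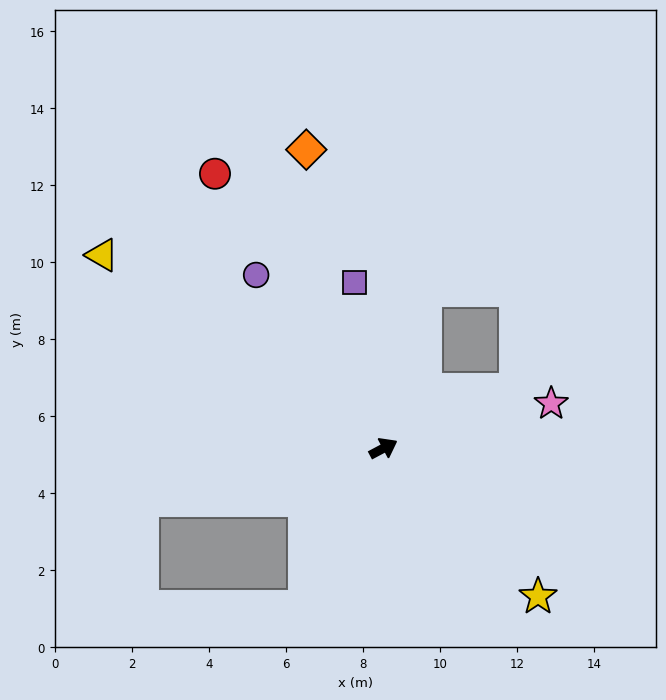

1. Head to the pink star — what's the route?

turn right 13°, forward 4.5 m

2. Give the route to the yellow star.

turn right 72°, forward 5.6 m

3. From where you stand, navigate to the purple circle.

turn left 98°, forward 5.6 m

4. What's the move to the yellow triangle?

turn left 118°, forward 8.9 m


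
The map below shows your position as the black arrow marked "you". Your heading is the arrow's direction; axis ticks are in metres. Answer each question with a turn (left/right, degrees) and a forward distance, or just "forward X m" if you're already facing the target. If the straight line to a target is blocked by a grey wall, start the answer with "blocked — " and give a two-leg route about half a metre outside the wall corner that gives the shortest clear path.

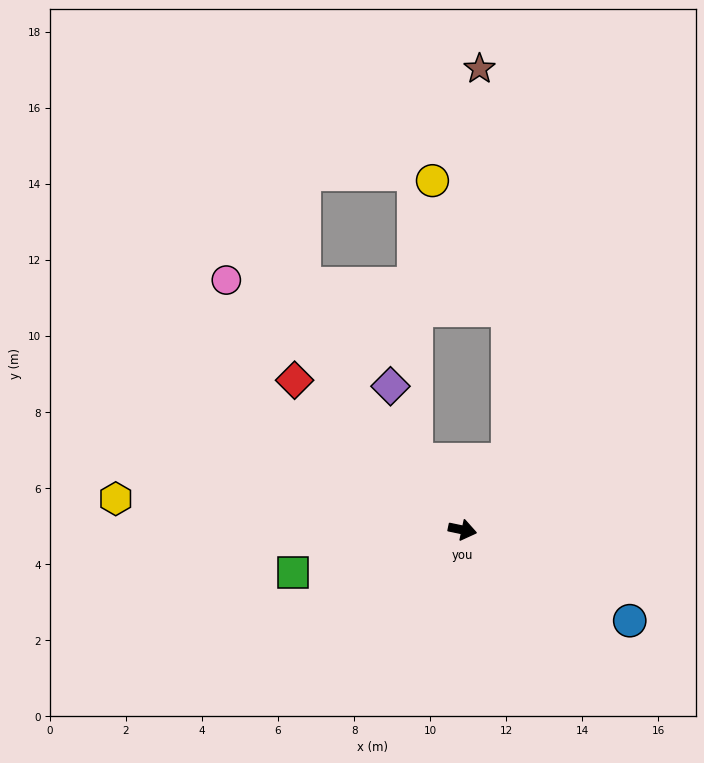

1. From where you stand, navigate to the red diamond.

turn left 150°, forward 5.9 m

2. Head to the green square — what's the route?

turn right 154°, forward 4.6 m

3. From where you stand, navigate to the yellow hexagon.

turn right 173°, forward 9.2 m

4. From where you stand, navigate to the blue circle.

turn right 17°, forward 5.0 m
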